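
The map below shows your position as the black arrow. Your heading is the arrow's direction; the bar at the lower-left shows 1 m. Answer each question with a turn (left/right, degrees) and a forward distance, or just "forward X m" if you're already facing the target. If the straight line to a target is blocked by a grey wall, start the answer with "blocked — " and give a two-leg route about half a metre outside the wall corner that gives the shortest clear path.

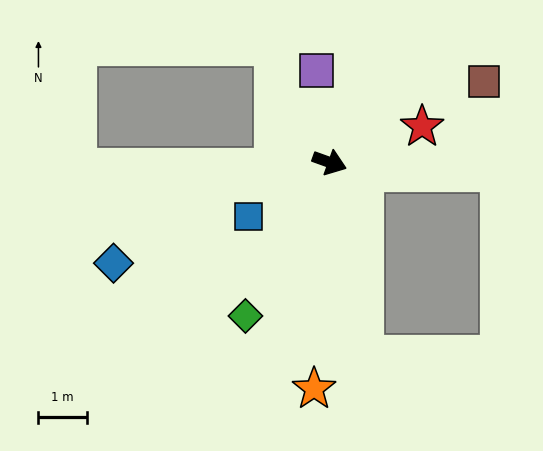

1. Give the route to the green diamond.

turn right 99°, forward 3.6 m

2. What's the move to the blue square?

turn right 127°, forward 2.0 m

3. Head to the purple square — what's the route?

turn left 118°, forward 1.9 m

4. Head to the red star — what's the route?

turn left 41°, forward 2.0 m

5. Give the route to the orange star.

turn right 74°, forward 4.7 m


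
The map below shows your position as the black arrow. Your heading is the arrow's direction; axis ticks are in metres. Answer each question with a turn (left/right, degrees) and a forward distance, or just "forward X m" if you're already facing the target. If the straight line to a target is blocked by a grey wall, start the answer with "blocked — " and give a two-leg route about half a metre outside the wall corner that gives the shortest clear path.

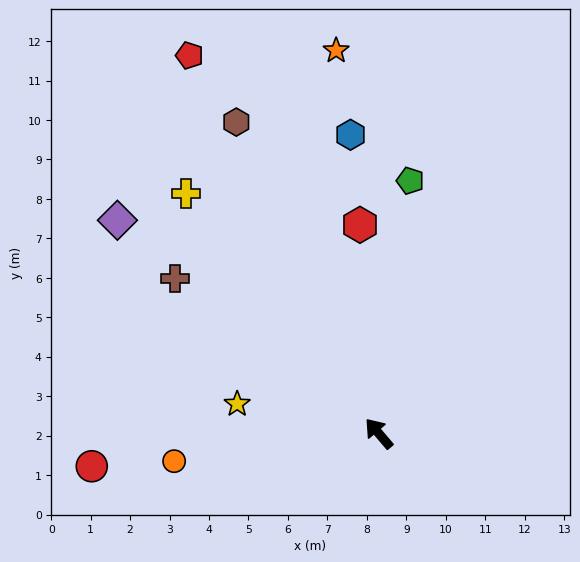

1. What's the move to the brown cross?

turn left 12°, forward 6.5 m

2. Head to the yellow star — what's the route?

turn left 38°, forward 3.7 m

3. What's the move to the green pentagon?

turn right 47°, forward 6.5 m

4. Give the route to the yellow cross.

forward 7.8 m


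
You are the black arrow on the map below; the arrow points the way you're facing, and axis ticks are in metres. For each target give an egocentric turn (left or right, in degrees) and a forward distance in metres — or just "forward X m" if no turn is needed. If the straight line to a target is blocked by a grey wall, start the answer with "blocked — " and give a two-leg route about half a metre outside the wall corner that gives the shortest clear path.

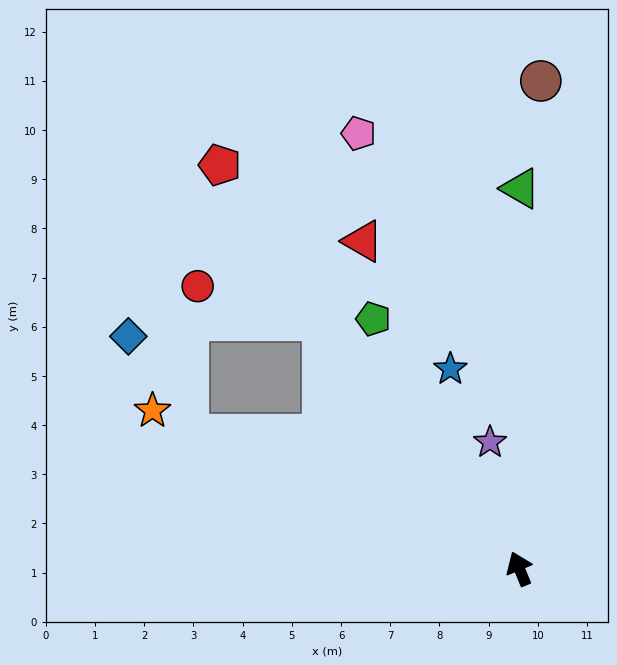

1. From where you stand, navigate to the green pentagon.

turn left 8°, forward 5.9 m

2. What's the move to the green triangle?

turn right 23°, forward 7.7 m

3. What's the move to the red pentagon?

turn left 14°, forward 10.2 m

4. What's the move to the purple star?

turn right 9°, forward 2.6 m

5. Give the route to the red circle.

blocked — turn left 16°, forward 6.4 m, then turn left 37°, forward 2.7 m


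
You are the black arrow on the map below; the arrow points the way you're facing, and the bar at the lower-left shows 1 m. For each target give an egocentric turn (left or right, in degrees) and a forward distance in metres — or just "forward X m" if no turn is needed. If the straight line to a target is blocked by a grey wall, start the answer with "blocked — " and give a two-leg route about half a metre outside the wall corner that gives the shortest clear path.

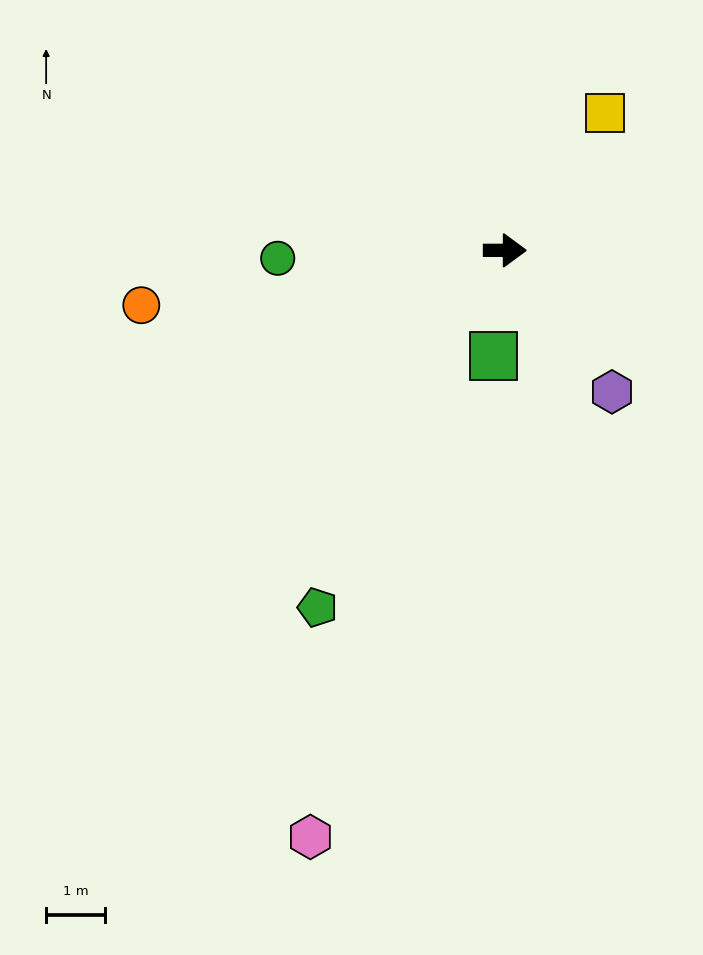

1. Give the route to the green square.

turn right 96°, forward 1.8 m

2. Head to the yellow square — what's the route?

turn left 54°, forward 2.9 m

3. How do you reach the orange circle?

turn right 171°, forward 6.2 m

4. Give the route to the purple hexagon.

turn right 53°, forward 3.0 m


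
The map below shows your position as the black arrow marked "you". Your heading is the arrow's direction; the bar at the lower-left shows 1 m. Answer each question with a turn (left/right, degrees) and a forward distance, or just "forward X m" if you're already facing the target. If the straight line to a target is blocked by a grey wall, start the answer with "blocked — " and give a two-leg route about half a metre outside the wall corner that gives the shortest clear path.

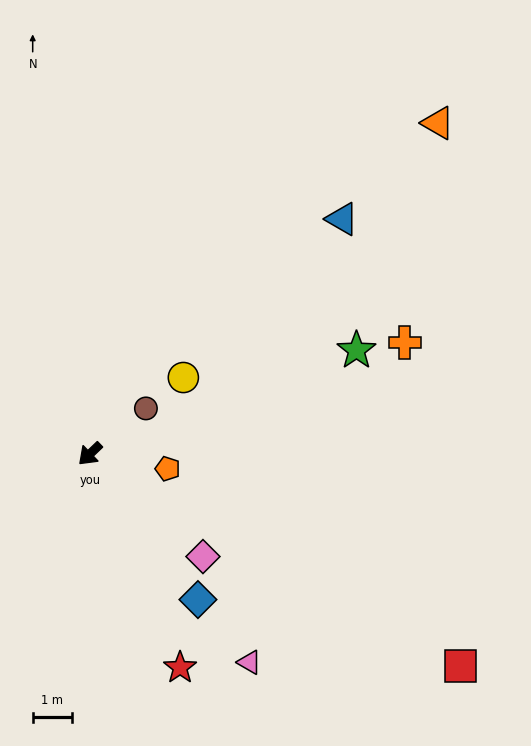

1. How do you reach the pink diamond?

turn left 94°, forward 3.9 m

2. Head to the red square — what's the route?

turn left 106°, forward 10.9 m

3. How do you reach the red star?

turn left 69°, forward 5.9 m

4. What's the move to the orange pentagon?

turn left 125°, forward 2.0 m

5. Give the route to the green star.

turn left 157°, forward 7.3 m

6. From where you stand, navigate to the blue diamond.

turn left 83°, forward 4.6 m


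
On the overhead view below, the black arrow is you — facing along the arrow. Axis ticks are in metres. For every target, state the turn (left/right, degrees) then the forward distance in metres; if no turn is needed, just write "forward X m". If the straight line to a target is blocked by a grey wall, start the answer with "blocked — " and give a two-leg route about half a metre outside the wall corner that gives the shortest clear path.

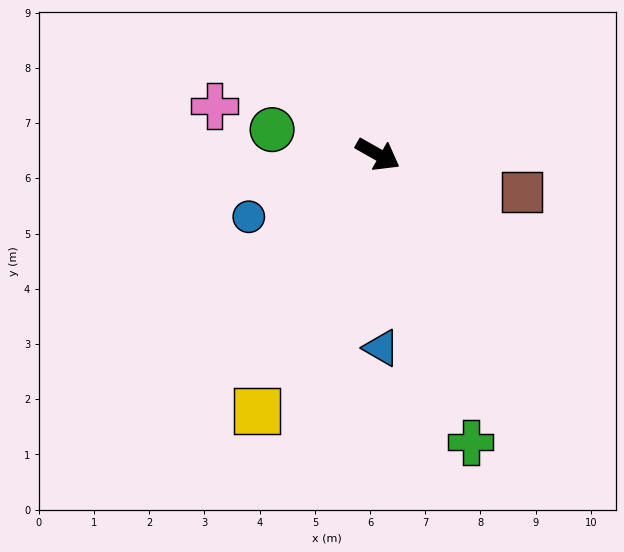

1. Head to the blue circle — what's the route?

turn right 125°, forward 2.6 m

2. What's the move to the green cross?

turn right 43°, forward 5.5 m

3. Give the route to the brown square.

turn left 15°, forward 2.7 m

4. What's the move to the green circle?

turn right 164°, forward 2.0 m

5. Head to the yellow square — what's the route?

turn right 86°, forward 5.1 m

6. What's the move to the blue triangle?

turn right 59°, forward 3.5 m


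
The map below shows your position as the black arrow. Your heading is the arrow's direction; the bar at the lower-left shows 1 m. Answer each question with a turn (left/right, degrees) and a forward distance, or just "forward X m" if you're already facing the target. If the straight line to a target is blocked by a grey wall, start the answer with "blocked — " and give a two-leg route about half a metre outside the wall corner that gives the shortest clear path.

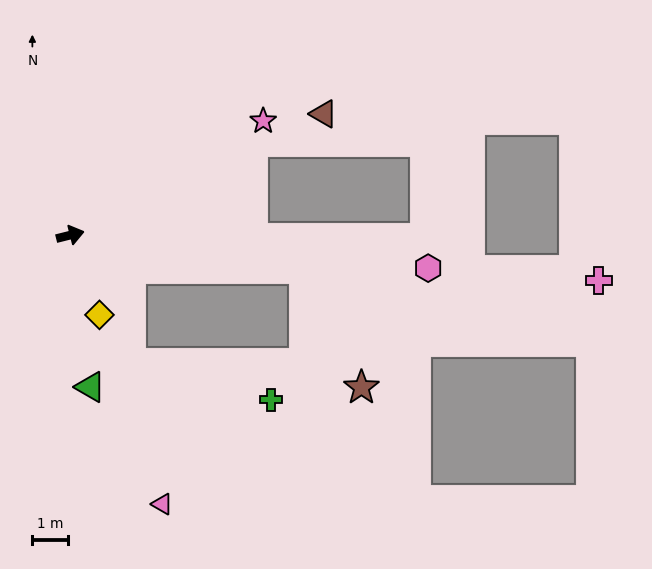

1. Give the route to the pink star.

turn left 17°, forward 6.3 m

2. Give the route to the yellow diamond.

turn right 84°, forward 2.4 m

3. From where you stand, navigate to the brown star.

blocked — turn right 22°, forward 6.6 m, then turn right 56°, forward 3.7 m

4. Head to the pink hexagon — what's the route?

turn right 19°, forward 10.1 m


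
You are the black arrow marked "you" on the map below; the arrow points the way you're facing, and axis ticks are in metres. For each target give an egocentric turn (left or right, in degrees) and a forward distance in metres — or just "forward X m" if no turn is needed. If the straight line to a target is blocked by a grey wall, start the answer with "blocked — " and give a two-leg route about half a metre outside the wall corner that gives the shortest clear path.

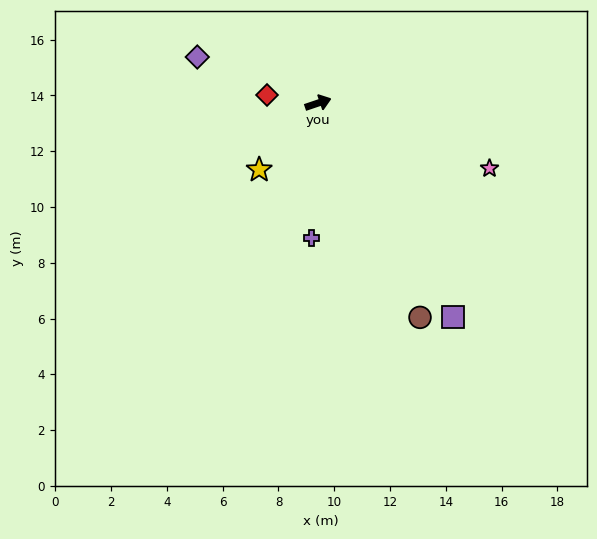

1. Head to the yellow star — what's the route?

turn right 150°, forward 3.2 m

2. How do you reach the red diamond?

turn left 152°, forward 1.9 m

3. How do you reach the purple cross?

turn right 111°, forward 4.8 m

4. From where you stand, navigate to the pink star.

turn right 40°, forward 6.6 m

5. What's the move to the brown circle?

turn right 83°, forward 8.5 m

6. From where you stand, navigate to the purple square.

turn right 76°, forward 9.1 m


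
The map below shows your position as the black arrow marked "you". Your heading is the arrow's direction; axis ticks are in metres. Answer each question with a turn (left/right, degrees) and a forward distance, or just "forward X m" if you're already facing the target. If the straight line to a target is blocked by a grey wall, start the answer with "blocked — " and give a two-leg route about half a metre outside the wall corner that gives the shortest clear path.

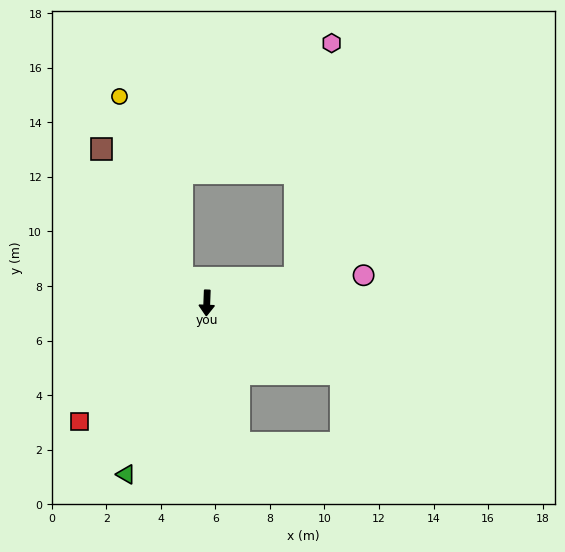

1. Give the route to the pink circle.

turn left 102°, forward 5.8 m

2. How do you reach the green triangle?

turn right 23°, forward 6.9 m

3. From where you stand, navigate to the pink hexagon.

blocked — turn left 108°, forward 3.4 m, then turn left 65°, forward 8.7 m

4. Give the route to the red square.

turn right 45°, forward 6.4 m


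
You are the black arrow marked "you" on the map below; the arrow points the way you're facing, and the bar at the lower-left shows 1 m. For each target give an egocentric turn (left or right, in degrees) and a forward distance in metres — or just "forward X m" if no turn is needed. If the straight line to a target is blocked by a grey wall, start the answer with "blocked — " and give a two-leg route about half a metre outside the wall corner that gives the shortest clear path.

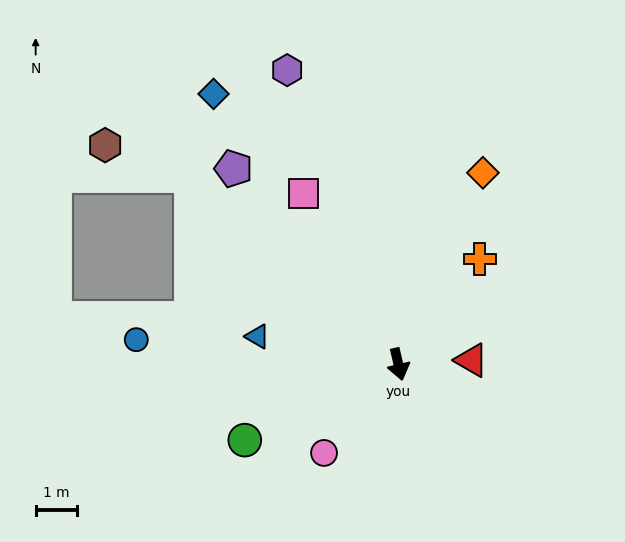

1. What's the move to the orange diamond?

turn left 143°, forward 5.1 m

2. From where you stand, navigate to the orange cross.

turn left 129°, forward 3.2 m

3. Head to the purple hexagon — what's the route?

turn right 173°, forward 7.7 m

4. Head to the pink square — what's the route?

turn right 164°, forward 4.8 m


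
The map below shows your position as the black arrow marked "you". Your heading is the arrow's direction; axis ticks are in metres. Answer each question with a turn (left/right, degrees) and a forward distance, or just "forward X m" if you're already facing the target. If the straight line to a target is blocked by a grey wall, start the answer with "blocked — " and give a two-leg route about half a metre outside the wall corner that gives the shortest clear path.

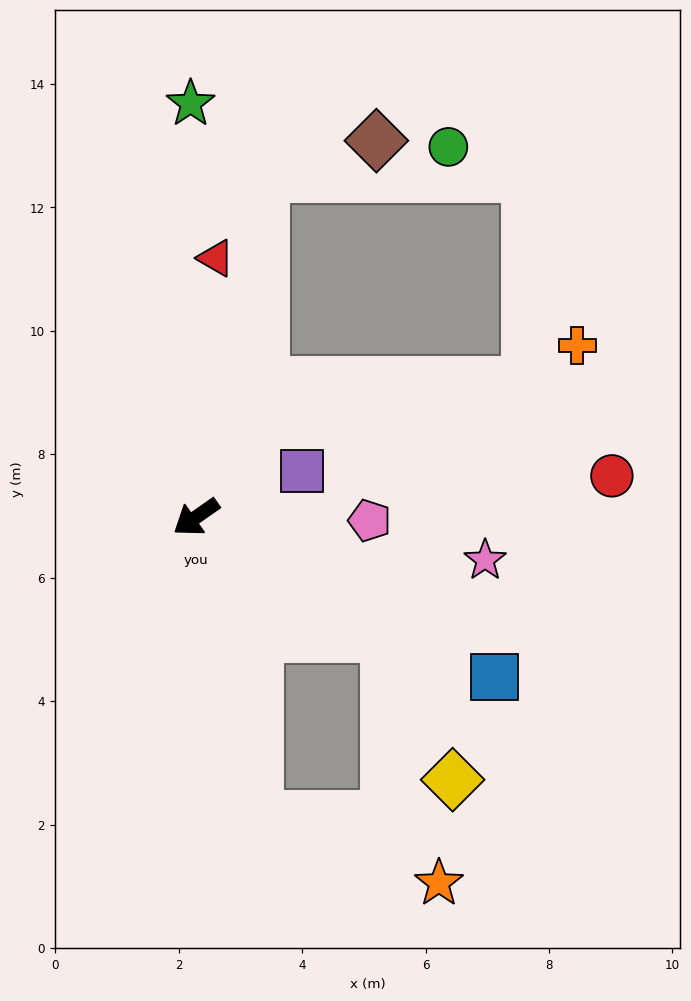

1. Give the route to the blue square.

turn left 117°, forward 5.5 m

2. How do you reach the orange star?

blocked — turn left 66°, forward 5.0 m, then turn left 59°, forward 3.1 m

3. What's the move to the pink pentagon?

turn left 144°, forward 2.8 m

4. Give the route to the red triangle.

turn right 129°, forward 4.2 m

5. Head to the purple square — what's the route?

turn left 168°, forward 1.9 m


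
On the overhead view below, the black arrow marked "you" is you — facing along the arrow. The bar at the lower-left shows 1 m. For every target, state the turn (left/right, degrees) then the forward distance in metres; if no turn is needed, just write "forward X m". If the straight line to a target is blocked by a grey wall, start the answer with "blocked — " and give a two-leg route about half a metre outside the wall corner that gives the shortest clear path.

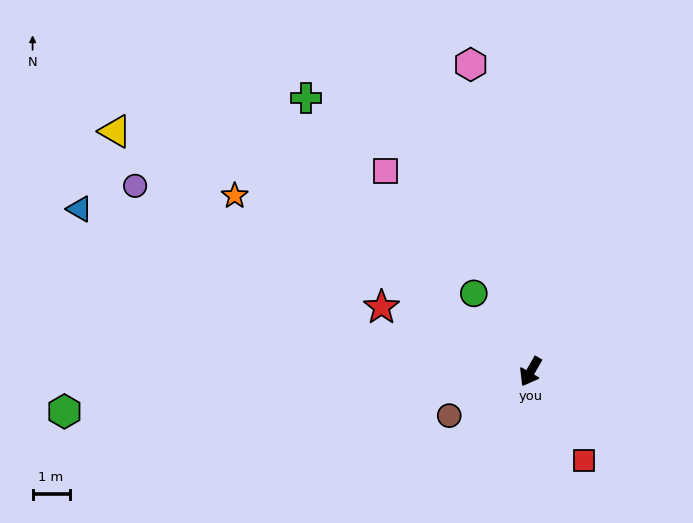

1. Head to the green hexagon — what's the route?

turn right 55°, forward 12.7 m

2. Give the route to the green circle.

turn right 114°, forward 2.6 m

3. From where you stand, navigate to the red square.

turn left 61°, forward 2.8 m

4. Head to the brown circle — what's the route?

turn right 32°, forward 2.5 m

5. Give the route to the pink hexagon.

turn right 139°, forward 8.5 m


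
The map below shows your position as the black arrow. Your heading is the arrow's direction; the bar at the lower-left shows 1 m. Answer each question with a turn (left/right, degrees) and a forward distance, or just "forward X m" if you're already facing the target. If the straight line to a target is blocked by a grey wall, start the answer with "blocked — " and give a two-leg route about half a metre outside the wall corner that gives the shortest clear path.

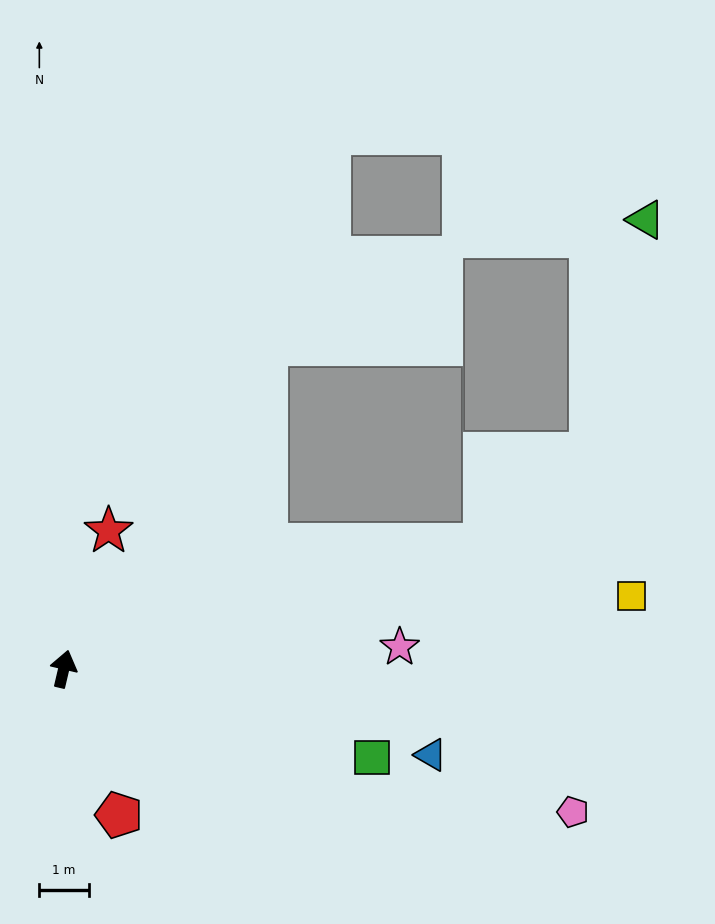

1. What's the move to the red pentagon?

turn right 146°, forward 3.2 m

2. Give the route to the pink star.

turn right 73°, forward 6.8 m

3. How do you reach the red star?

turn right 5°, forward 2.9 m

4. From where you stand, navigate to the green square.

turn right 93°, forward 6.5 m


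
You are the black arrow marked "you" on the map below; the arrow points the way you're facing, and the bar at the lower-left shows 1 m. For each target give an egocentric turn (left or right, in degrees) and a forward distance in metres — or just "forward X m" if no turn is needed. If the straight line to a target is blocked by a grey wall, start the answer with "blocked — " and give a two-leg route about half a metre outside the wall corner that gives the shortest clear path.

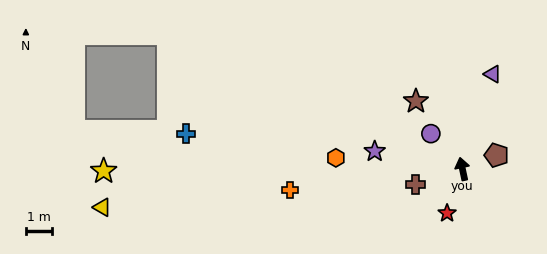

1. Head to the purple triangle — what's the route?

turn right 30°, forward 3.7 m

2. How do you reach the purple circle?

turn left 30°, forward 1.8 m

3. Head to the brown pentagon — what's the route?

turn right 80°, forward 1.4 m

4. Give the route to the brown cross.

turn left 96°, forward 1.9 m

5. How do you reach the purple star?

turn left 67°, forward 3.4 m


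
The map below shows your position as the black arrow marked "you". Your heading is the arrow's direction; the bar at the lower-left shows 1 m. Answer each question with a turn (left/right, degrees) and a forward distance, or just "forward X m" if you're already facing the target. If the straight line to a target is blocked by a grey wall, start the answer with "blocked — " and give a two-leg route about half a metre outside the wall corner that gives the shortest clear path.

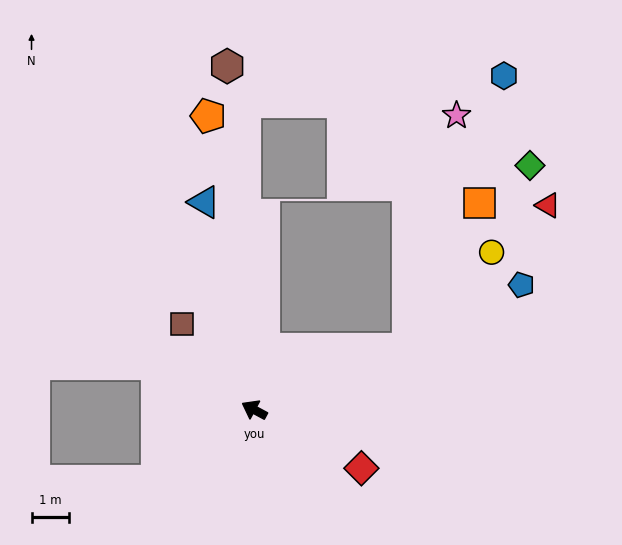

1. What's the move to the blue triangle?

turn right 48°, forward 5.8 m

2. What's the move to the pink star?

blocked — turn right 130°, forward 4.5 m, then turn left 56°, forward 6.4 m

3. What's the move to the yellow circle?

blocked — turn right 130°, forward 4.5 m, then turn left 27°, forward 3.4 m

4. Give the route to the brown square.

turn right 22°, forward 3.0 m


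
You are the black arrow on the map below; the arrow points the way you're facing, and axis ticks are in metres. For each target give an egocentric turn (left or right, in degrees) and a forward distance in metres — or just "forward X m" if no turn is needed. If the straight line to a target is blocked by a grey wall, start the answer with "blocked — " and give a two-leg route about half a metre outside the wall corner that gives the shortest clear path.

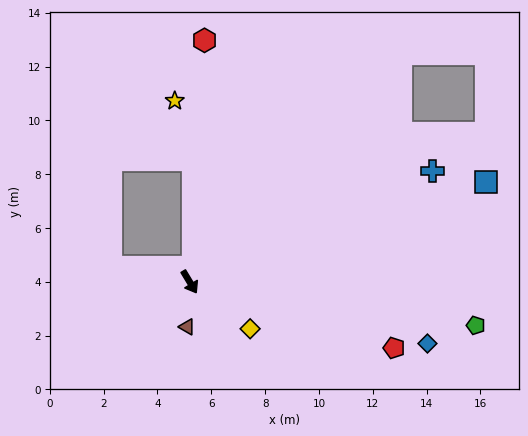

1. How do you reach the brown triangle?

turn right 34°, forward 1.7 m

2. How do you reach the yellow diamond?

turn left 21°, forward 2.8 m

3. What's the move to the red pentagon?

turn left 41°, forward 8.0 m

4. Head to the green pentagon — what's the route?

turn left 50°, forward 10.8 m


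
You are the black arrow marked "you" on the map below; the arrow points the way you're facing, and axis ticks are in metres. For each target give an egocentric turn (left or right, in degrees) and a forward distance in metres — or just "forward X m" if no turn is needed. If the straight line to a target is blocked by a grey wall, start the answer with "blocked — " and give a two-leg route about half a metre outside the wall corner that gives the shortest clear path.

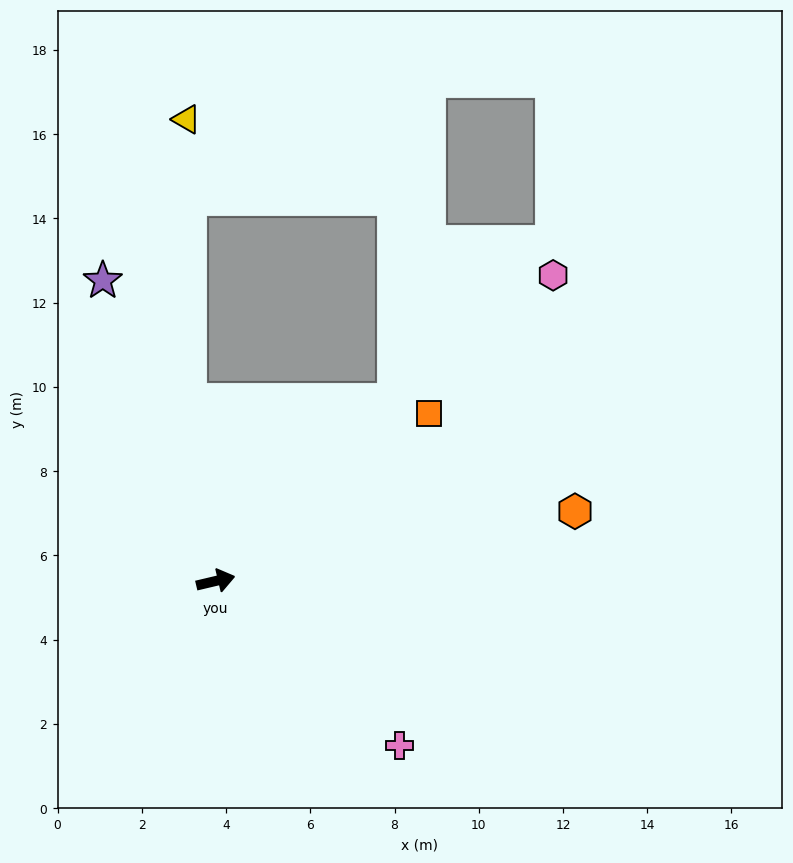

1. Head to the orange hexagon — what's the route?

turn right 2°, forward 8.7 m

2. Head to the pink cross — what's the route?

turn right 55°, forward 5.9 m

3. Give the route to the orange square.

turn left 25°, forward 6.4 m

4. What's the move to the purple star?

turn left 97°, forward 7.6 m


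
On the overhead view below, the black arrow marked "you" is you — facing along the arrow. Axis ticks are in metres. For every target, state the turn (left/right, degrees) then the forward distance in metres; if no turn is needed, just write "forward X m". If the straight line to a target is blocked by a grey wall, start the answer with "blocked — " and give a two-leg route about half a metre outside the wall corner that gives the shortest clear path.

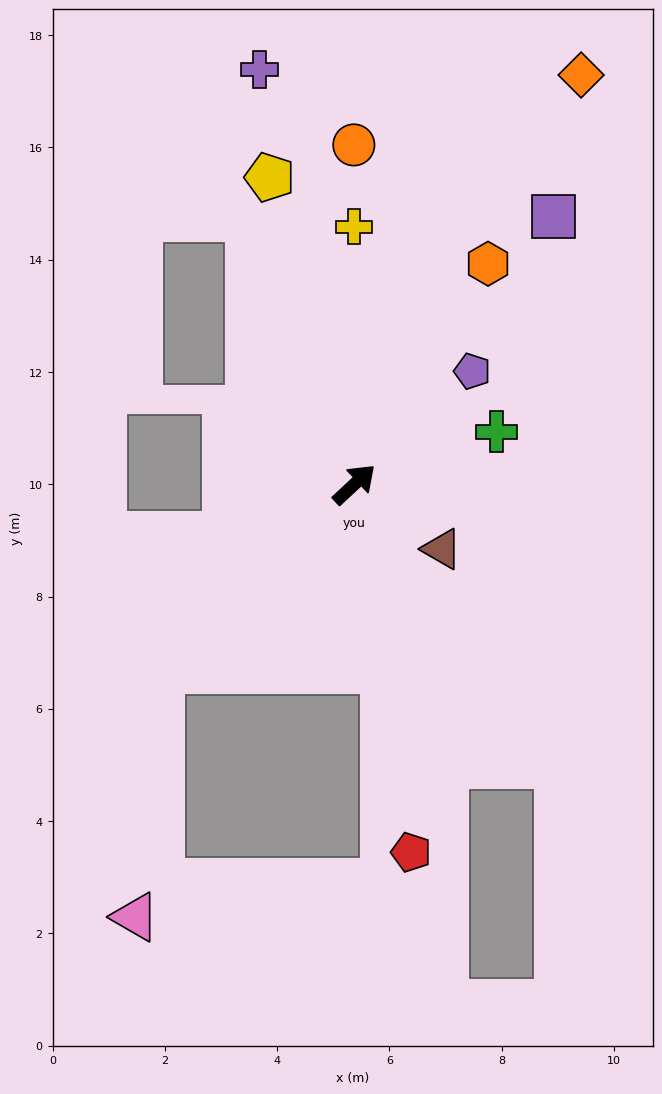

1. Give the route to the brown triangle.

turn right 79°, forward 1.9 m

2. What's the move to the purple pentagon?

forward 2.9 m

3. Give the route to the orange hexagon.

turn left 16°, forward 4.6 m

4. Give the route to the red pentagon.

turn right 124°, forward 6.6 m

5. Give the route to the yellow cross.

turn left 47°, forward 4.6 m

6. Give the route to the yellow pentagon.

turn left 63°, forward 5.7 m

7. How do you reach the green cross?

turn right 23°, forward 2.7 m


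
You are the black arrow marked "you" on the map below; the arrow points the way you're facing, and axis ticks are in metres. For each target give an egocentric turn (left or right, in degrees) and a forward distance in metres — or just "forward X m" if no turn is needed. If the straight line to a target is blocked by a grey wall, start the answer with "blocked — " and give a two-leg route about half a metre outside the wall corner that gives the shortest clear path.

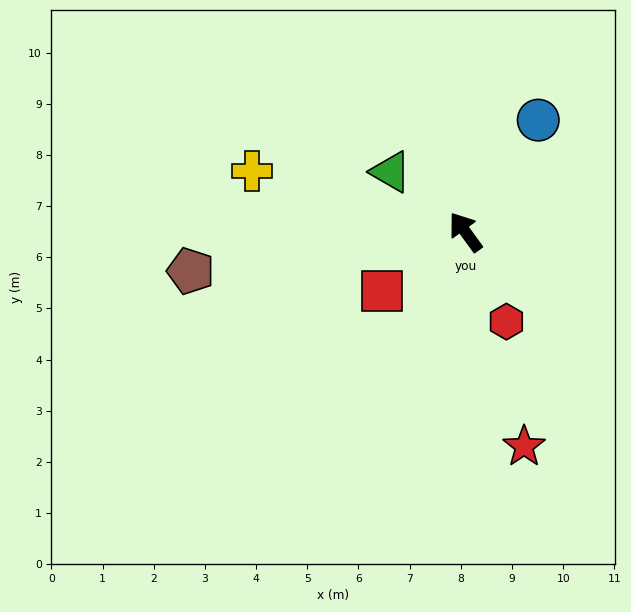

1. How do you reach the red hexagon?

turn left 169°, forward 1.9 m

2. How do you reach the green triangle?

turn left 15°, forward 1.9 m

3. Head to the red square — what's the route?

turn left 90°, forward 2.0 m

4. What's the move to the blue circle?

turn right 69°, forward 2.6 m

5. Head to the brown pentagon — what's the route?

turn left 62°, forward 5.4 m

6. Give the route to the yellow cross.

turn left 38°, forward 4.3 m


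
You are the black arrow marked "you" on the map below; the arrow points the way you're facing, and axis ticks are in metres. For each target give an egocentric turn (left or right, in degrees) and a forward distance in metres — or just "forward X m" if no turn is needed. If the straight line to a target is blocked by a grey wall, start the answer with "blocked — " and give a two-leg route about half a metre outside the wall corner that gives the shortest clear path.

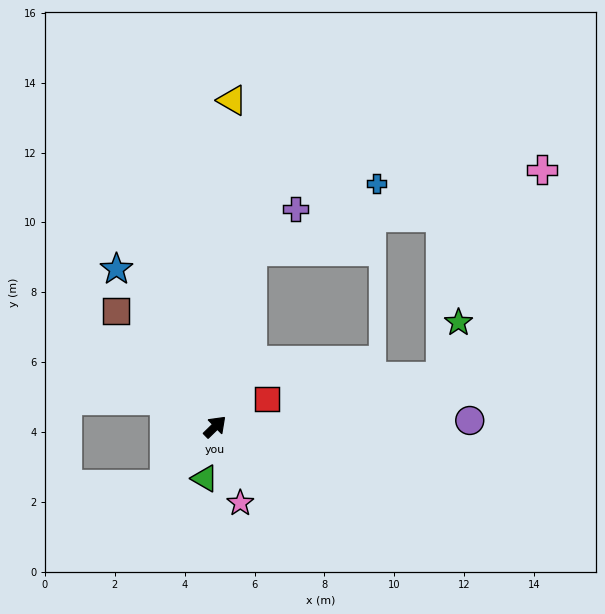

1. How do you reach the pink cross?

blocked — turn left 34°, forward 5.1 m, then turn right 63°, forward 8.6 m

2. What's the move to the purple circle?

turn right 43°, forward 7.3 m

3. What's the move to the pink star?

turn right 116°, forward 2.3 m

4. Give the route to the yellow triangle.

turn left 43°, forward 9.4 m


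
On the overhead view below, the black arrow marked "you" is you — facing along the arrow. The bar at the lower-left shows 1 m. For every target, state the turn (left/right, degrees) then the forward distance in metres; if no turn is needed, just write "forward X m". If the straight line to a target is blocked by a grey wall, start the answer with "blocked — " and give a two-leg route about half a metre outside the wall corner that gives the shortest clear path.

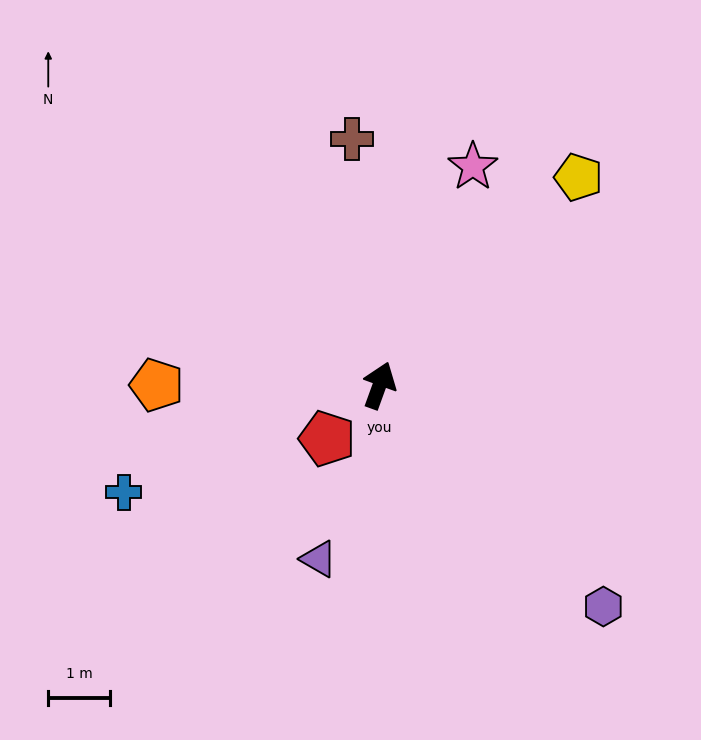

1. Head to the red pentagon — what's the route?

turn left 155°, forward 1.2 m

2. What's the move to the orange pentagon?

turn left 110°, forward 3.6 m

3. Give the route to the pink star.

turn right 3°, forward 3.8 m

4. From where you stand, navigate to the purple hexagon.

turn right 115°, forward 5.1 m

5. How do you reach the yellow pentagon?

turn right 24°, forward 4.6 m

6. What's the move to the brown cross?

turn left 26°, forward 4.0 m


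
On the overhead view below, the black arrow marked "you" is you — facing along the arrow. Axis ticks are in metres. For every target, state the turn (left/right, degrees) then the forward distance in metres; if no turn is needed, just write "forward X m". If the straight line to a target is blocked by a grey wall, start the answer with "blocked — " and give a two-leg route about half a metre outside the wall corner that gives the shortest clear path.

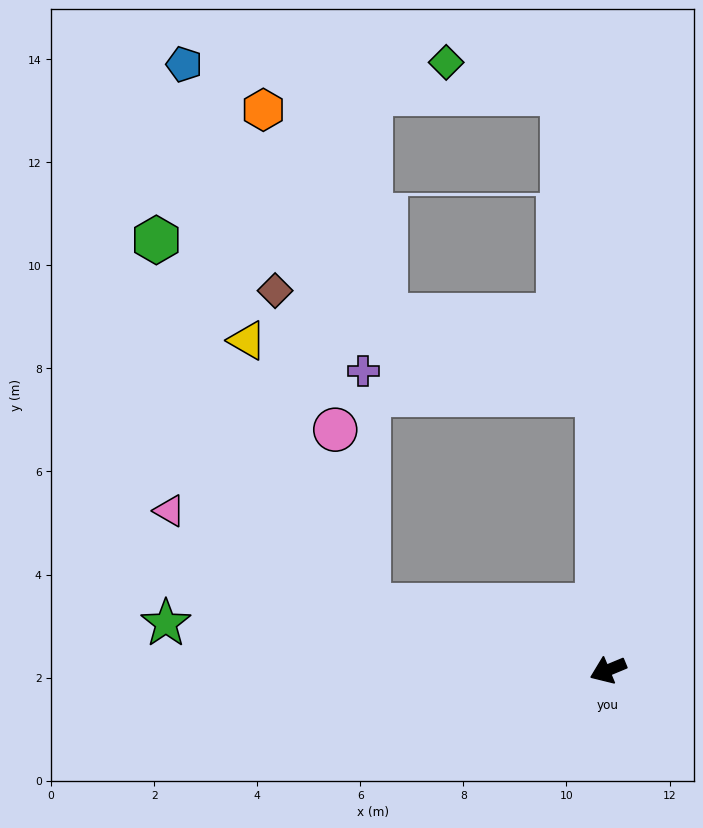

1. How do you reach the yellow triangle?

blocked — turn right 38°, forward 4.8 m, then turn right 50°, forward 5.7 m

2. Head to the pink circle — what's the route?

blocked — turn right 38°, forward 4.8 m, then turn right 64°, forward 3.5 m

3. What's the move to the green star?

turn right 29°, forward 8.6 m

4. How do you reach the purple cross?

blocked — turn right 38°, forward 4.8 m, then turn right 73°, forward 4.5 m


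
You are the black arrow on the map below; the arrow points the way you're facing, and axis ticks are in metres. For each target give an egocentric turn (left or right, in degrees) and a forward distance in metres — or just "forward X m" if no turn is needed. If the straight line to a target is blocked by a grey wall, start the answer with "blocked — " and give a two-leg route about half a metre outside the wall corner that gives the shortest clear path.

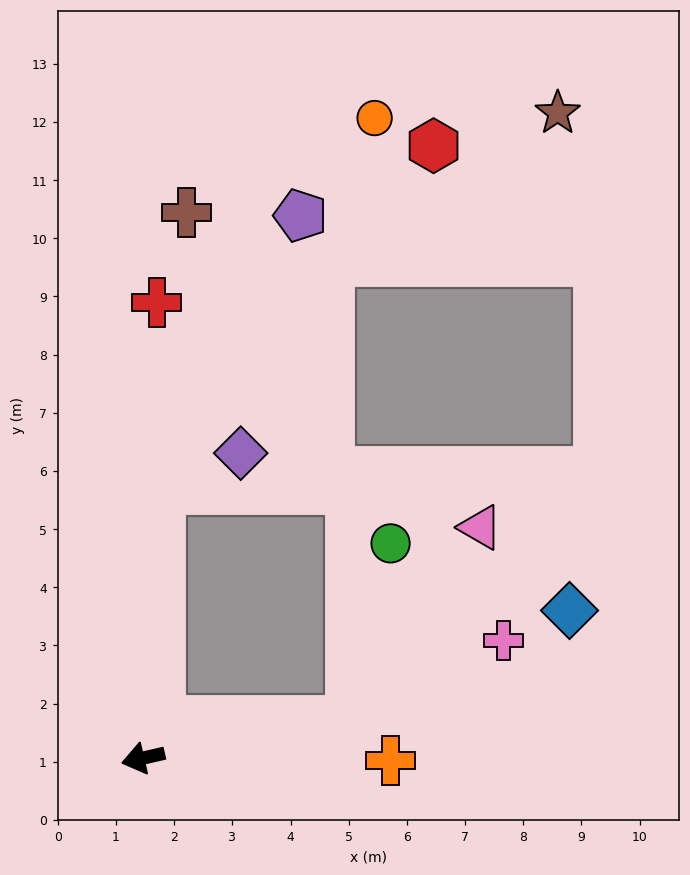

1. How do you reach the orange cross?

turn left 166°, forward 4.3 m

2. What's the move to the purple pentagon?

blocked — turn right 107°, forward 4.6 m, then turn right 23°, forward 5.3 m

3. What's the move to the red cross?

turn right 105°, forward 7.8 m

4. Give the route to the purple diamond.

blocked — turn right 107°, forward 4.6 m, then turn right 61°, forward 1.5 m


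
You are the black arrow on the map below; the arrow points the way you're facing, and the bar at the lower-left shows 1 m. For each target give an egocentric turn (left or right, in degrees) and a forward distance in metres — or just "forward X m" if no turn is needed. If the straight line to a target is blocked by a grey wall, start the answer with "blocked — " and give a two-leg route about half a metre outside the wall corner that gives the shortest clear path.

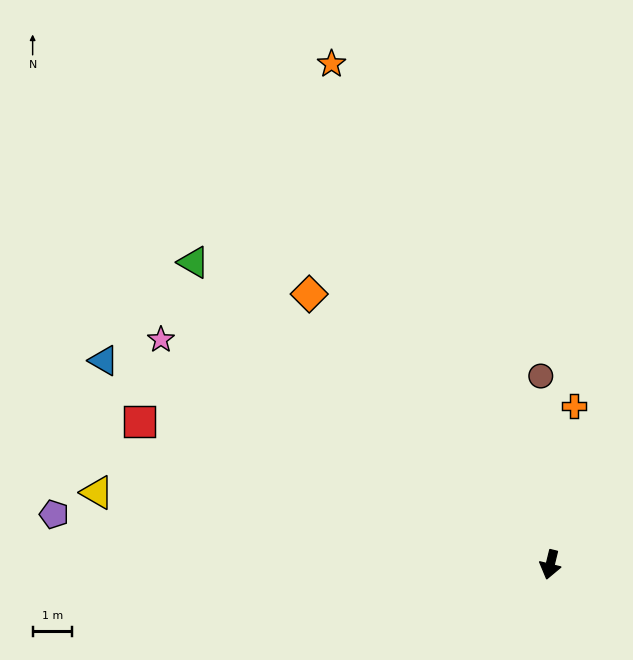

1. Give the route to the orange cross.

turn right 175°, forward 4.0 m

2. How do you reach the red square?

turn right 95°, forward 10.9 m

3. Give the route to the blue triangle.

turn right 101°, forward 12.4 m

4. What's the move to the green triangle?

turn right 117°, forward 11.8 m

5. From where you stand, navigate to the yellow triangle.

turn right 85°, forward 11.5 m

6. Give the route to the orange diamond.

turn right 125°, forward 9.1 m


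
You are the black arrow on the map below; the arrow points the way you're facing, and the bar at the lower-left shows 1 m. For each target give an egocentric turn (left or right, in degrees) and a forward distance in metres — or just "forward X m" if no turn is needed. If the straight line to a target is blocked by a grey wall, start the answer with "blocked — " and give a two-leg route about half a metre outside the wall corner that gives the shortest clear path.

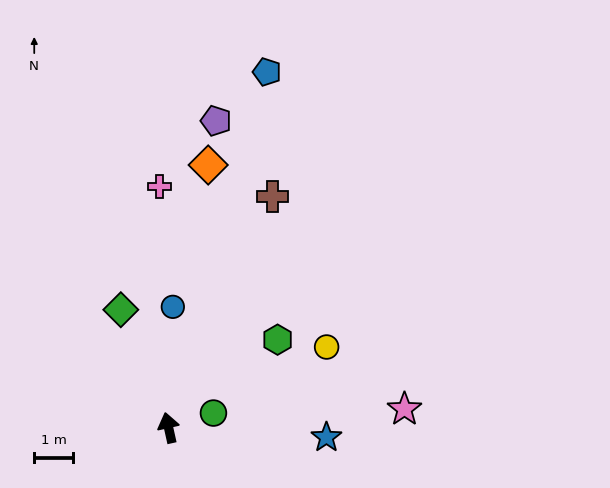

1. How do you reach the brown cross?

turn right 37°, forward 6.5 m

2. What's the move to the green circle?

turn right 85°, forward 1.2 m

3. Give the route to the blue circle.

turn right 15°, forward 3.1 m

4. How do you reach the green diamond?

turn left 9°, forward 3.2 m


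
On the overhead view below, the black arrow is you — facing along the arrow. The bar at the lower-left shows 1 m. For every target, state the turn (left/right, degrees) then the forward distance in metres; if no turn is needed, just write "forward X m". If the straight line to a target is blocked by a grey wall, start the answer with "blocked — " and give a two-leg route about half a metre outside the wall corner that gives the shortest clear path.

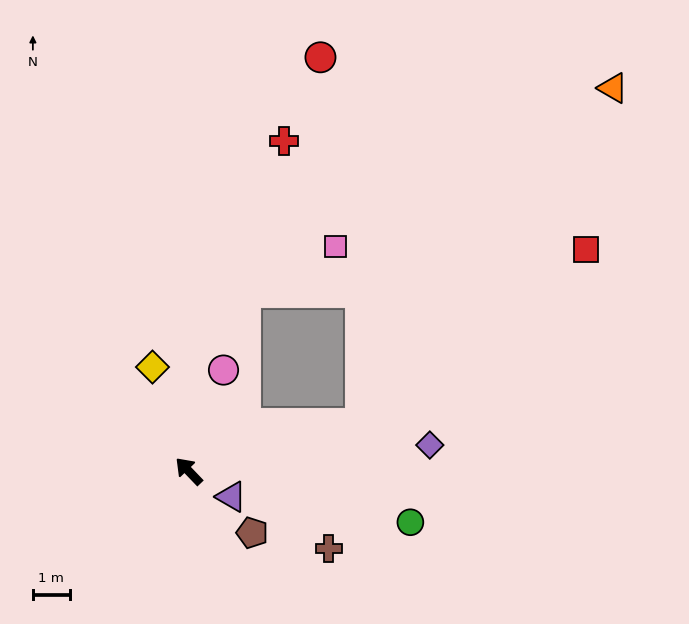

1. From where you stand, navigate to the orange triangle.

blocked — turn right 118°, forward 4.8 m, then turn left 37°, forward 11.4 m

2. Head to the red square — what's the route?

blocked — turn right 118°, forward 4.8 m, then turn left 22°, forward 7.7 m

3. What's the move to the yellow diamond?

turn right 25°, forward 3.0 m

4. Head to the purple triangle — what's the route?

turn right 165°, forward 1.3 m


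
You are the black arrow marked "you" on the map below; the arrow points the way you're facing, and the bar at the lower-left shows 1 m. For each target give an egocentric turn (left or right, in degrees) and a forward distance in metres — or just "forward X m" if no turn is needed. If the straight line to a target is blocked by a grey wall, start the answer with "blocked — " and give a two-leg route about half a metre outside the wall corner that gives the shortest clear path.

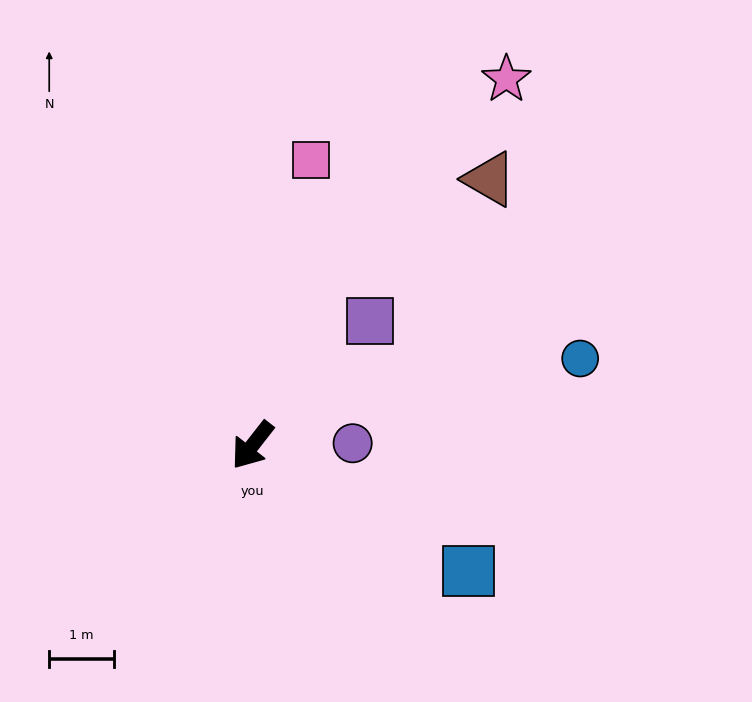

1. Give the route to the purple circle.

turn left 129°, forward 1.5 m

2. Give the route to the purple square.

turn left 175°, forward 2.6 m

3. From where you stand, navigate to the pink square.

turn right 154°, forward 4.5 m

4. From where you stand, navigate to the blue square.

turn left 98°, forward 3.9 m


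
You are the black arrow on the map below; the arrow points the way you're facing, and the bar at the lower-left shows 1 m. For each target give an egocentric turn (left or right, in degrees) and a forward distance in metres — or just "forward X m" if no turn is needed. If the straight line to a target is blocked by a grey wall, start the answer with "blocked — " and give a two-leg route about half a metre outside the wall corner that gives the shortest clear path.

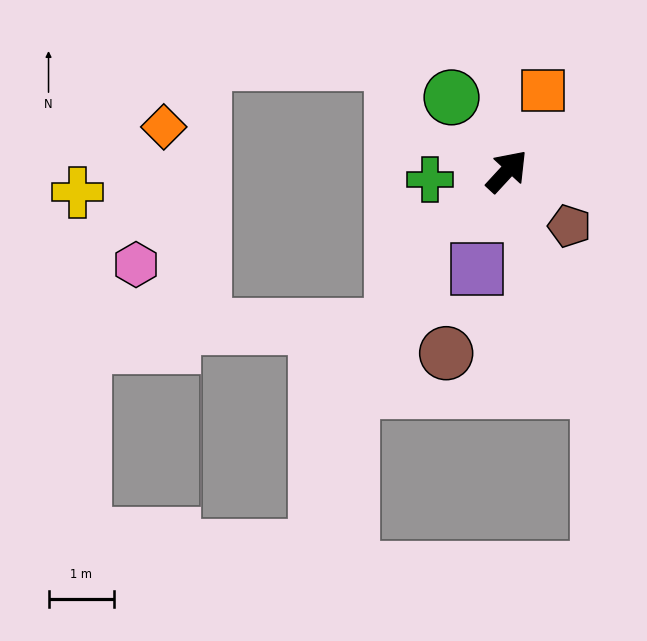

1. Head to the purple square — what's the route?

turn right 154°, forward 1.6 m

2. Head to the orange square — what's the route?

turn left 18°, forward 1.3 m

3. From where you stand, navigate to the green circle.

turn left 80°, forward 1.4 m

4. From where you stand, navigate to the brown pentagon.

turn right 89°, forward 1.3 m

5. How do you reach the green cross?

turn left 139°, forward 1.2 m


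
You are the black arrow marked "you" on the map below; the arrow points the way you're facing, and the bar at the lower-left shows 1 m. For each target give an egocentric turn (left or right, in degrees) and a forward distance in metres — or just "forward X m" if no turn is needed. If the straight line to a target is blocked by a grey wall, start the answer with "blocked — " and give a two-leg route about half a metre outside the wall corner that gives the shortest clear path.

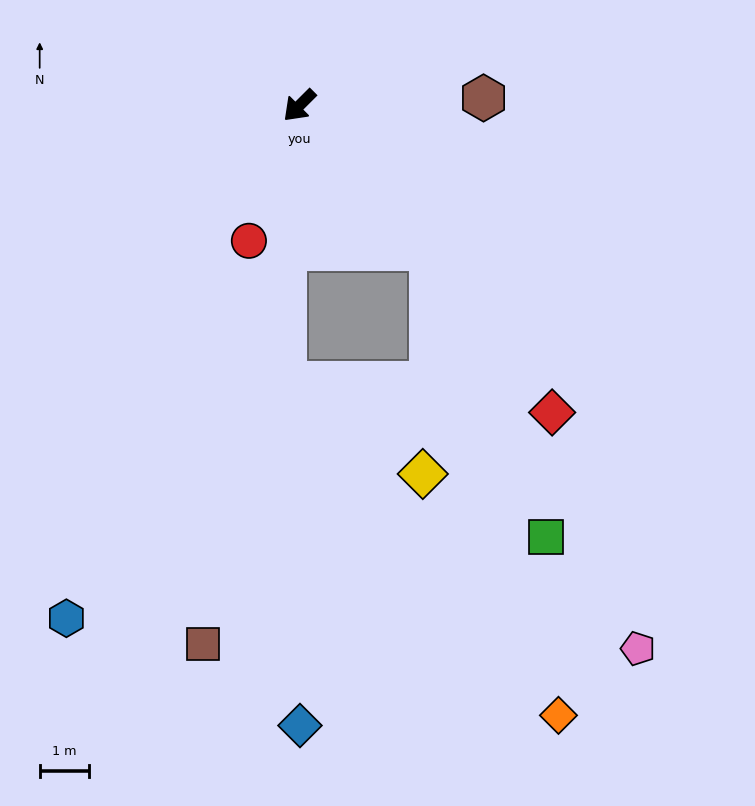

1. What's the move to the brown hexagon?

turn left 137°, forward 3.8 m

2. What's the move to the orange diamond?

blocked — turn left 87°, forward 4.0 m, then turn right 27°, forward 9.8 m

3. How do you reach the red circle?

turn left 25°, forward 2.9 m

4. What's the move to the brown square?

turn left 35°, forward 11.1 m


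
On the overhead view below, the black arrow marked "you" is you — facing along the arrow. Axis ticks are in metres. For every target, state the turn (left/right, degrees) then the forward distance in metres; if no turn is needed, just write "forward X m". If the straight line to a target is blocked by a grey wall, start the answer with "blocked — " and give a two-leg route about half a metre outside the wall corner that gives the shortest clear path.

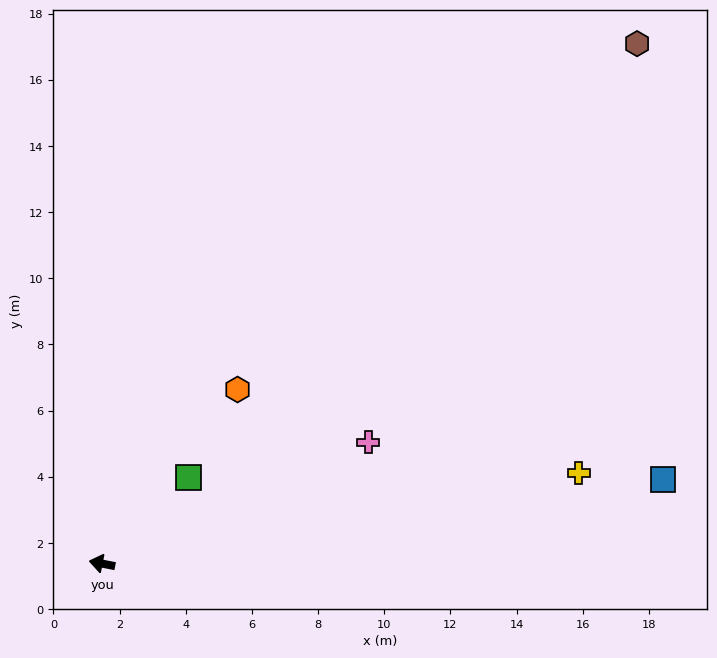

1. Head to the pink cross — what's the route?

turn right 144°, forward 8.8 m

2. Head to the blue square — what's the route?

turn right 160°, forward 17.1 m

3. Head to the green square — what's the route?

turn right 124°, forward 3.7 m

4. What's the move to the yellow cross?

turn right 158°, forward 14.7 m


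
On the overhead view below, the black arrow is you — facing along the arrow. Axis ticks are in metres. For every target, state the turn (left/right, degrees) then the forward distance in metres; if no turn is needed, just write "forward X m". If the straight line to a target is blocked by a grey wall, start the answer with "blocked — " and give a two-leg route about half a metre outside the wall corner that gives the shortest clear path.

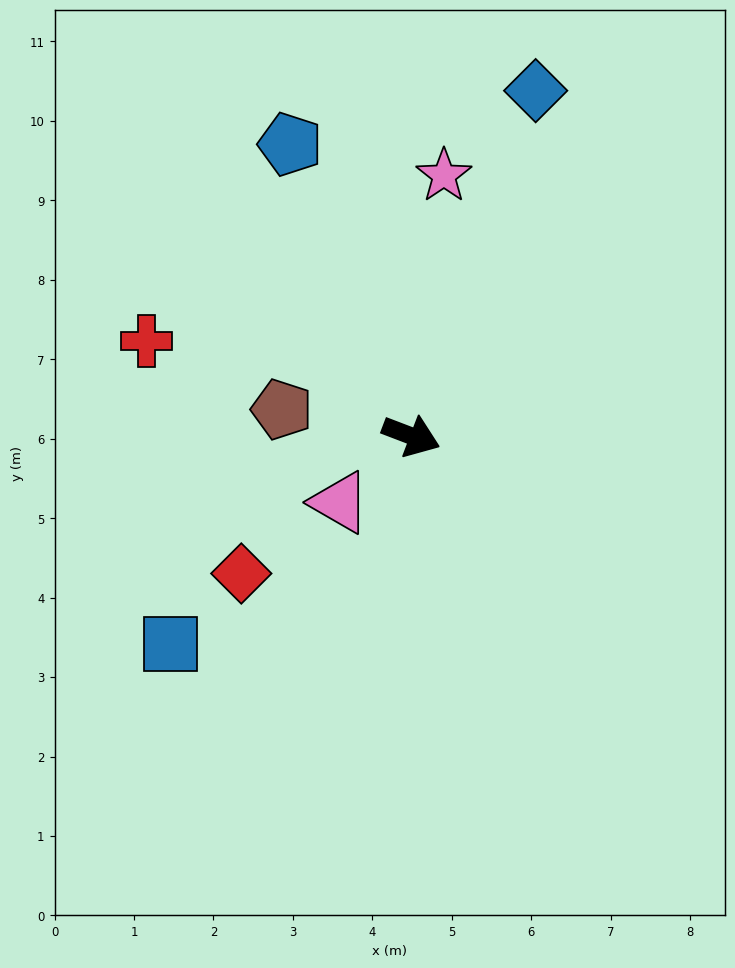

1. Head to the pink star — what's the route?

turn left 104°, forward 3.3 m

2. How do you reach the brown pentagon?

turn right 171°, forward 1.7 m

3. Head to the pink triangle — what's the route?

turn right 116°, forward 1.2 m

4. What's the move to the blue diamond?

turn left 91°, forward 4.6 m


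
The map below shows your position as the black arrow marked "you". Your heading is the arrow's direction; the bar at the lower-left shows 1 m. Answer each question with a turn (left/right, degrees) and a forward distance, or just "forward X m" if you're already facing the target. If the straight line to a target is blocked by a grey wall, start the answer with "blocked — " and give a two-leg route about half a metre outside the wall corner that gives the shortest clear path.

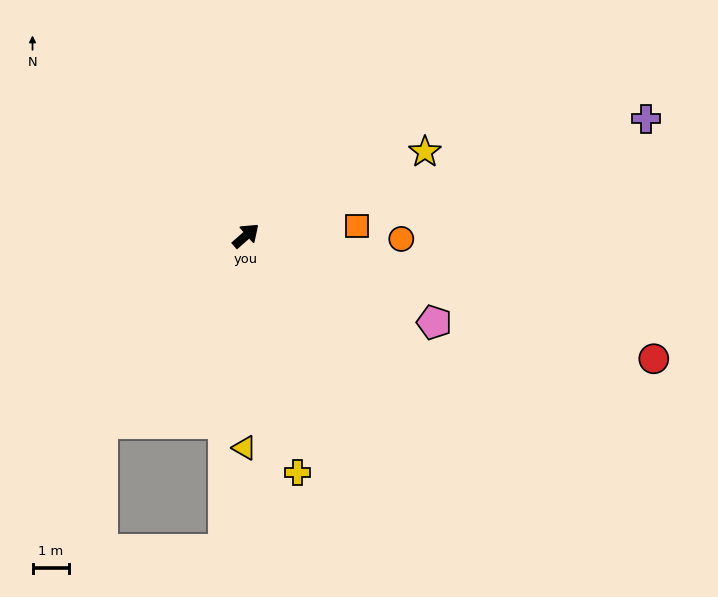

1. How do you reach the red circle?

turn right 58°, forward 11.6 m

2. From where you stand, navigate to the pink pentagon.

turn right 66°, forward 5.6 m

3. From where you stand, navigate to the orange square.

turn right 36°, forward 3.0 m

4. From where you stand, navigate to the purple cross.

turn right 25°, forward 11.3 m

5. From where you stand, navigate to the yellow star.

turn right 16°, forward 5.4 m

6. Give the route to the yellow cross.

turn right 119°, forward 6.6 m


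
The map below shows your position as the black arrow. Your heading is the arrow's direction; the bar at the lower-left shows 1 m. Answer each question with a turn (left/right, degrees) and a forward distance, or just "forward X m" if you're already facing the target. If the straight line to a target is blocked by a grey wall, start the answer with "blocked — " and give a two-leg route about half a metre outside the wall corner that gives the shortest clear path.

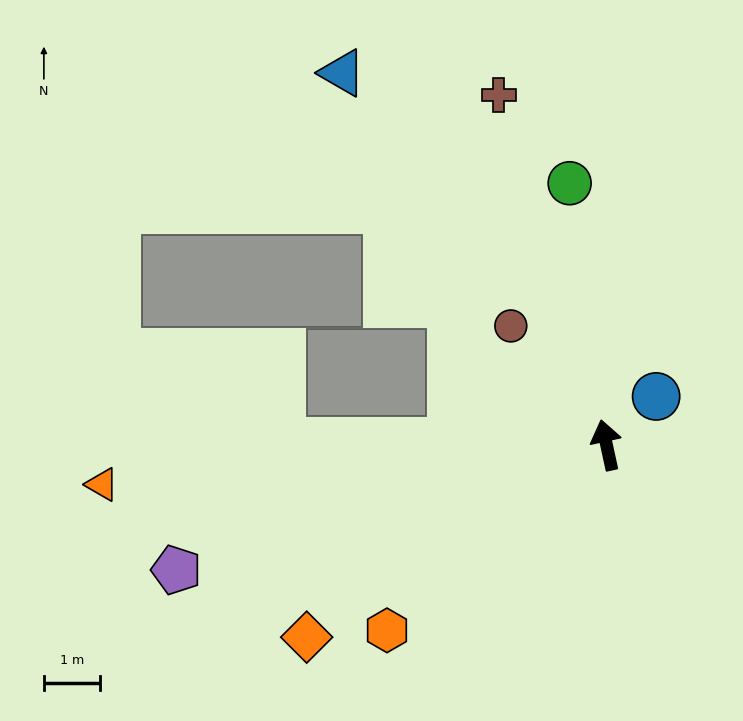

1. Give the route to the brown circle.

turn left 27°, forward 2.7 m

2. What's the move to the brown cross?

turn left 5°, forward 6.5 m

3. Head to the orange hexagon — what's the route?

turn left 118°, forward 5.1 m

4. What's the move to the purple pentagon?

turn left 94°, forward 7.9 m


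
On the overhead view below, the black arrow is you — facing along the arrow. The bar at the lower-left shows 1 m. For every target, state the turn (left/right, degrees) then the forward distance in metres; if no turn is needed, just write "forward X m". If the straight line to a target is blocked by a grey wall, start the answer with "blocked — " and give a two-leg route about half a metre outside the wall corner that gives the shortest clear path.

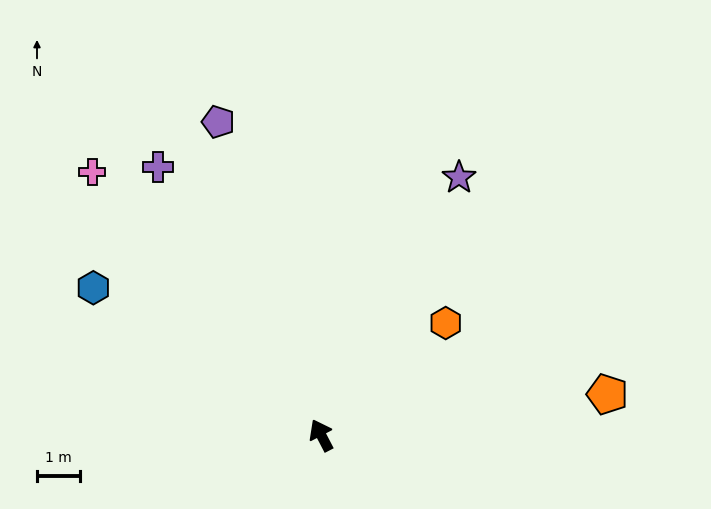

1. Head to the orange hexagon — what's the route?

turn right 75°, forward 3.9 m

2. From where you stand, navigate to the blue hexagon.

turn left 30°, forward 6.3 m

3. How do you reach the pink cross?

turn left 14°, forward 8.1 m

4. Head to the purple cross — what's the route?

turn left 4°, forward 7.3 m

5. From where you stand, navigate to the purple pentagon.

turn right 9°, forward 7.6 m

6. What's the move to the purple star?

turn right 56°, forward 6.8 m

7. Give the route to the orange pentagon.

turn right 109°, forward 6.7 m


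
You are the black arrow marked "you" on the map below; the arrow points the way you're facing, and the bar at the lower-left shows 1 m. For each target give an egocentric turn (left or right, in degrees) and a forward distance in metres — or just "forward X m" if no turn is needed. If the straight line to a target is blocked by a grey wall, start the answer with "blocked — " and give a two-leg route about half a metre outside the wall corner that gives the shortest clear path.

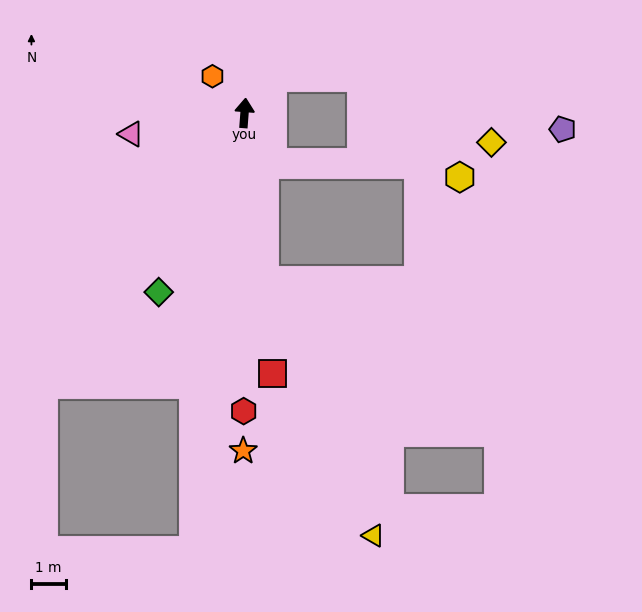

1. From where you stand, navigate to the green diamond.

turn left 159°, forward 5.8 m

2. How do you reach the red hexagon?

turn right 176°, forward 8.7 m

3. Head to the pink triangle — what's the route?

turn left 105°, forward 3.4 m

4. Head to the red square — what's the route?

turn right 170°, forward 7.7 m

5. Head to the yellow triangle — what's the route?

blocked — turn right 169°, forward 4.9 m, then turn left 16°, forward 8.1 m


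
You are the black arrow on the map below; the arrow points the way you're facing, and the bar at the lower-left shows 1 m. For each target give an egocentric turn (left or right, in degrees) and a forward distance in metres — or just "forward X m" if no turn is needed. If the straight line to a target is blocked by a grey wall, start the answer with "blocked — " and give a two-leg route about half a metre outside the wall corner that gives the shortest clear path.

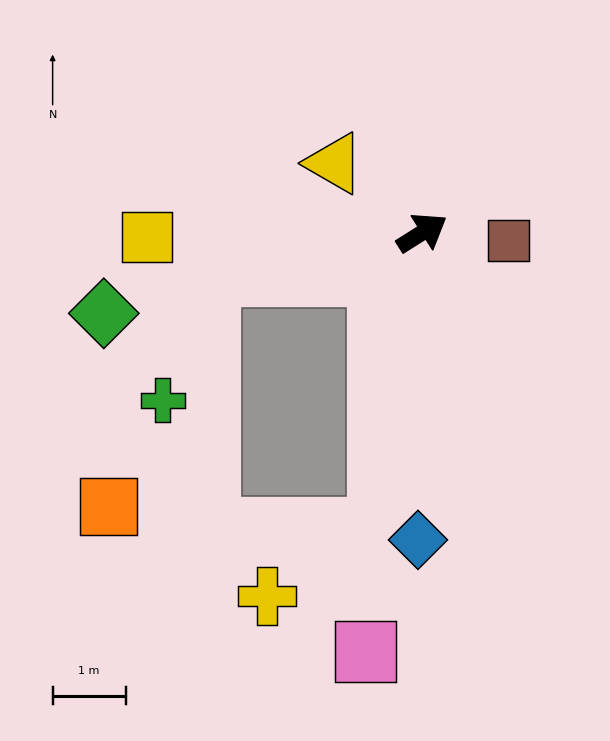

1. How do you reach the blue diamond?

turn right 123°, forward 4.2 m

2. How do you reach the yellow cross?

blocked — turn right 131°, forward 4.1 m, then turn right 50°, forward 1.8 m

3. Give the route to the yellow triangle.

turn left 110°, forward 1.5 m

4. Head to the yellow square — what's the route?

turn left 149°, forward 3.8 m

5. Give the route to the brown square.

turn right 38°, forward 1.2 m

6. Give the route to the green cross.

blocked — turn left 159°, forward 3.0 m, then turn left 59°, forward 1.8 m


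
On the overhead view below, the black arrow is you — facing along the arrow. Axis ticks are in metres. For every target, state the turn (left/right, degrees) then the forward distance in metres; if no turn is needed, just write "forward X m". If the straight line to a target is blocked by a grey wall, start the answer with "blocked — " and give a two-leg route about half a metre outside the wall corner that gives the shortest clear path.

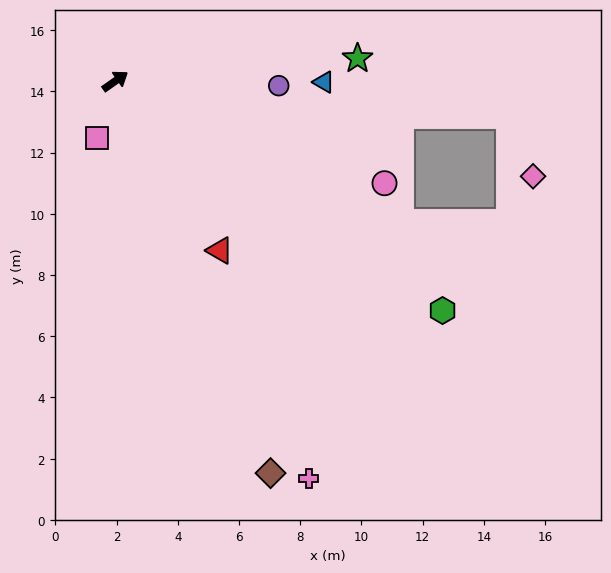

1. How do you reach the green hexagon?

turn right 70°, forward 13.1 m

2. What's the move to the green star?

turn right 30°, forward 7.9 m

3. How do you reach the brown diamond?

turn right 103°, forward 13.8 m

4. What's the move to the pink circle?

turn right 56°, forward 9.4 m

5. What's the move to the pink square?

turn right 143°, forward 1.9 m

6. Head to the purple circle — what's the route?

turn right 37°, forward 5.3 m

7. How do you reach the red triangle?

turn right 93°, forward 6.5 m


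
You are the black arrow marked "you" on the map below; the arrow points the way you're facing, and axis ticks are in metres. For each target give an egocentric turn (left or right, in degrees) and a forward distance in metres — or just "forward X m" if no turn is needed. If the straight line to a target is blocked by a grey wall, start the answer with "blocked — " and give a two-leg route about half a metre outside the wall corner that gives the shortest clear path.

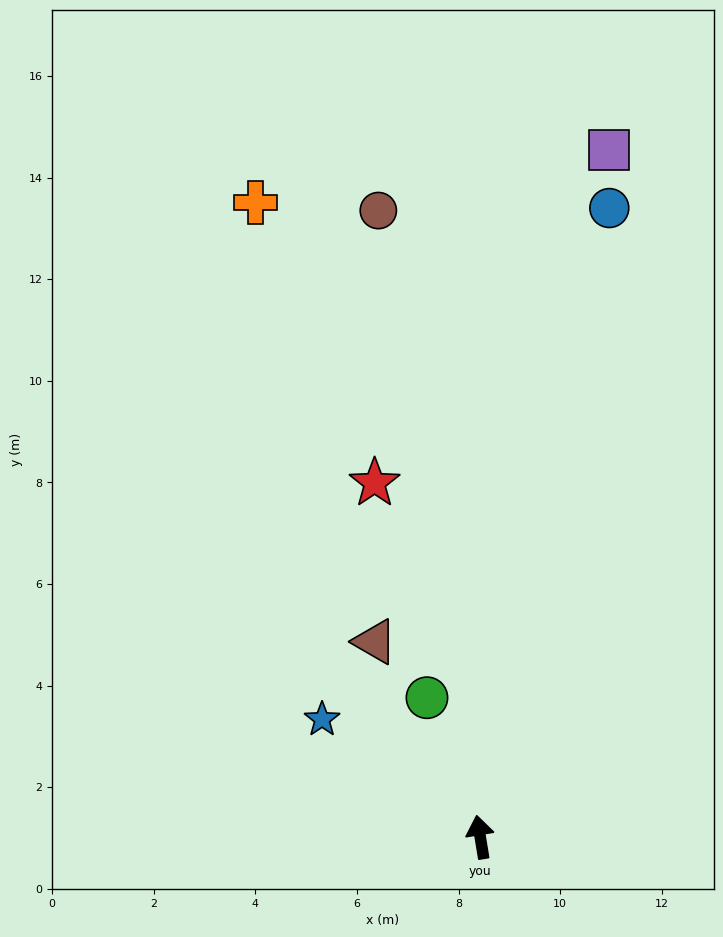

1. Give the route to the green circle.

turn left 12°, forward 2.9 m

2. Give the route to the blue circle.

turn right 21°, forward 12.6 m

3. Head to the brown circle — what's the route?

forward 12.5 m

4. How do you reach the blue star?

turn left 44°, forward 3.9 m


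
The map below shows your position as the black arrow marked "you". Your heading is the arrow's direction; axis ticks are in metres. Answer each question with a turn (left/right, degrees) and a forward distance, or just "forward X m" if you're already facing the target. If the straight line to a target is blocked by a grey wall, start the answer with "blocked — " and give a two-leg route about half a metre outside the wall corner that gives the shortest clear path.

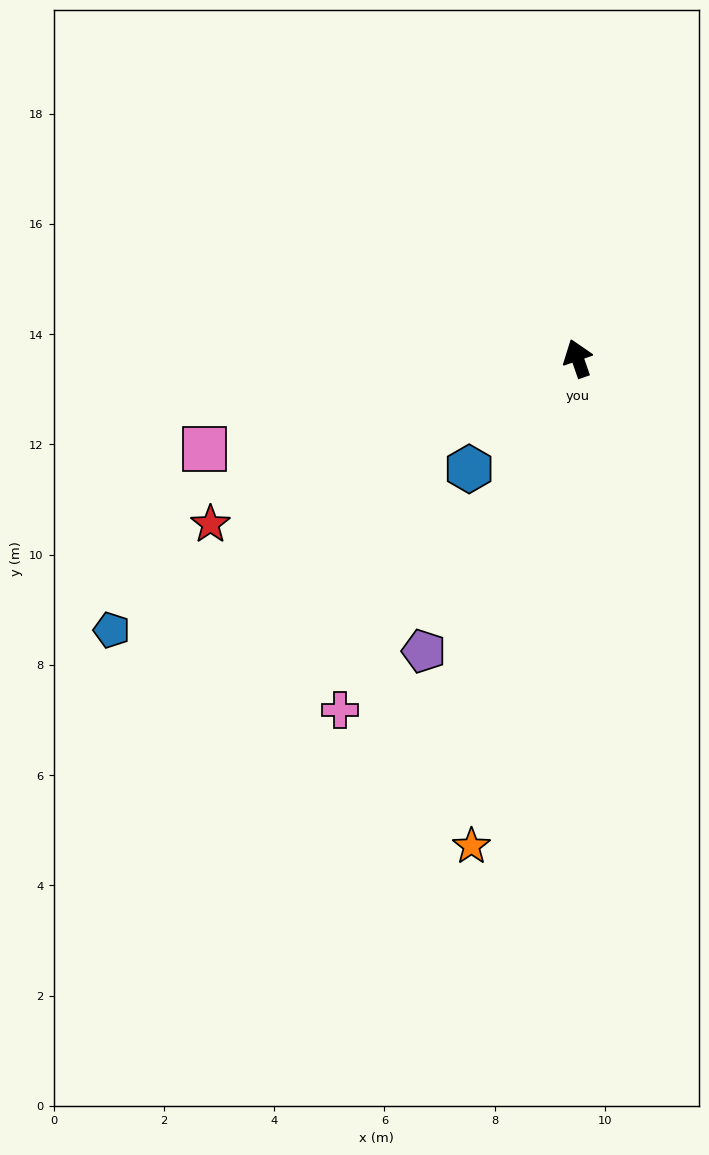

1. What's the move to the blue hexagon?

turn left 116°, forward 2.8 m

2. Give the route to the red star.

turn left 95°, forward 7.3 m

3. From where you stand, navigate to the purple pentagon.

turn left 133°, forward 6.0 m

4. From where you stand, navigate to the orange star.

turn left 149°, forward 9.1 m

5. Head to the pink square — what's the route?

turn left 85°, forward 7.0 m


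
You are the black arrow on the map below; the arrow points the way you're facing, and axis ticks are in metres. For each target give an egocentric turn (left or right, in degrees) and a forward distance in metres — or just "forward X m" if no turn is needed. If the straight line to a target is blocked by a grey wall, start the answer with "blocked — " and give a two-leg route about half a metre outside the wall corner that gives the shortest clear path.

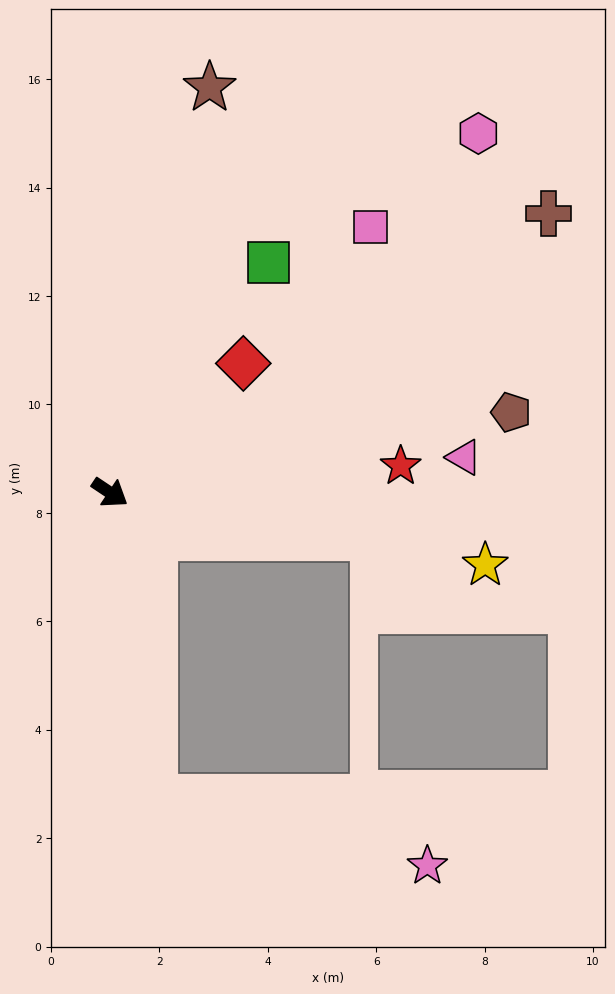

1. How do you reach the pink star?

blocked — turn right 48°, forward 5.7 m, then turn left 68°, forward 5.2 m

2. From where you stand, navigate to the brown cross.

turn left 66°, forward 9.6 m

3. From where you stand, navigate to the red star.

turn left 39°, forward 5.4 m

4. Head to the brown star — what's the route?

turn left 110°, forward 7.7 m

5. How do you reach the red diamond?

turn left 78°, forward 3.4 m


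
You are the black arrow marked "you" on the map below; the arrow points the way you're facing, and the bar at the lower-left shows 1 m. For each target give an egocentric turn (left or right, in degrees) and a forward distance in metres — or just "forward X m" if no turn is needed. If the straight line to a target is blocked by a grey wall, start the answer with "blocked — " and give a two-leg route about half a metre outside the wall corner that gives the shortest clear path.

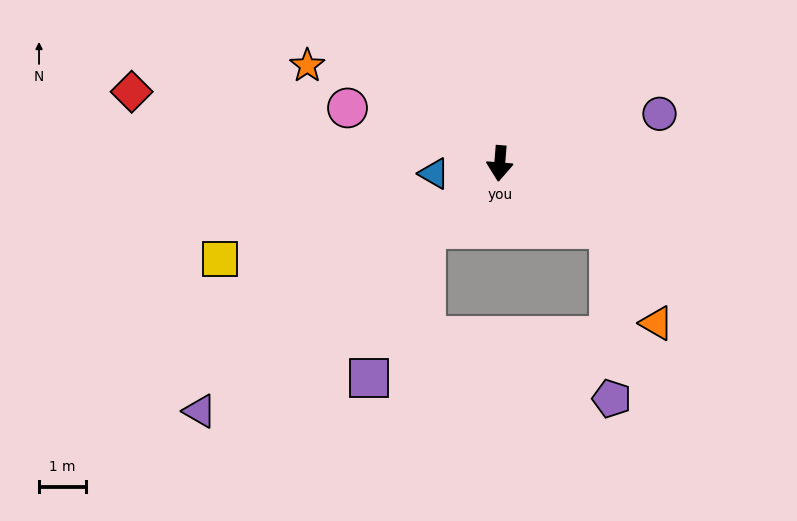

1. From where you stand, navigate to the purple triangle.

turn right 46°, forward 8.3 m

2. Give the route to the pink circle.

turn right 105°, forward 3.5 m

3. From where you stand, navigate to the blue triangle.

turn right 77°, forward 1.4 m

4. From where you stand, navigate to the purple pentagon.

blocked — turn left 64°, forward 2.7 m, then turn right 59°, forward 3.6 m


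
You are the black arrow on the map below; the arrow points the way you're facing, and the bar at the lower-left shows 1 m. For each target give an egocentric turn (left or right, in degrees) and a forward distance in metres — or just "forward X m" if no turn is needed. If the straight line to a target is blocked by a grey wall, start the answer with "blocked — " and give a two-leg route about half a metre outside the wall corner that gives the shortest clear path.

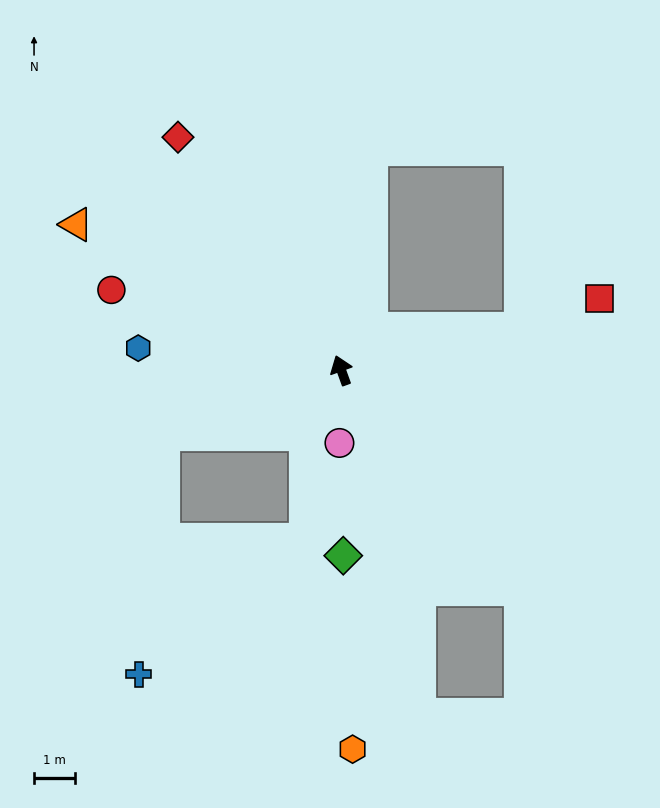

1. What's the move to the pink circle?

turn left 159°, forward 1.8 m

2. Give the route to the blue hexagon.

turn left 64°, forward 5.0 m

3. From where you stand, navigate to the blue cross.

blocked — turn left 90°, forward 4.6 m, then turn left 64°, forward 5.9 m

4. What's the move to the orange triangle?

turn left 41°, forward 7.4 m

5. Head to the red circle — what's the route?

turn left 51°, forward 6.0 m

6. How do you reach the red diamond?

turn left 15°, forward 7.0 m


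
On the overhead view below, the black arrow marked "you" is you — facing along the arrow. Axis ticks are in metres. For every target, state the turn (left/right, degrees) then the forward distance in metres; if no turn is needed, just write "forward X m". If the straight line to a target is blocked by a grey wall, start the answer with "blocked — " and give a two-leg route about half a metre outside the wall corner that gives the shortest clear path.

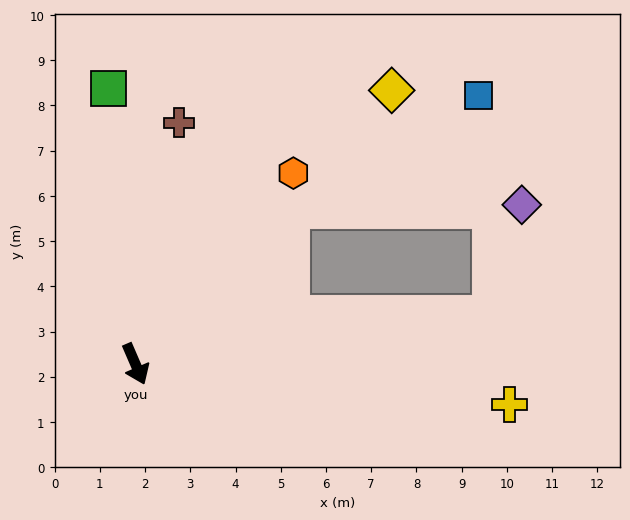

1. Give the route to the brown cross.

turn left 146°, forward 5.4 m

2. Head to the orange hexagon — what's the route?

turn left 117°, forward 5.5 m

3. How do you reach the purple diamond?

blocked — turn left 112°, forward 4.8 m, then turn right 44°, forward 5.1 m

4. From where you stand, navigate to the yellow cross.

turn left 60°, forward 8.3 m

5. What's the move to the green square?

turn left 162°, forward 6.1 m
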